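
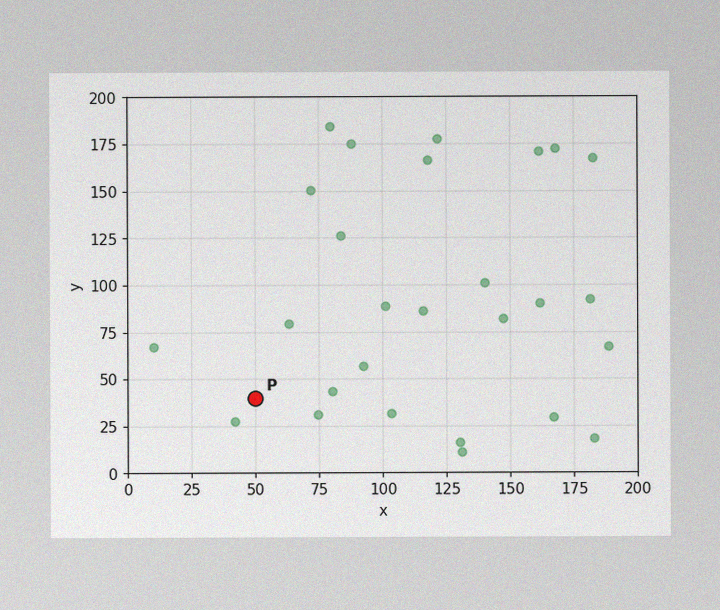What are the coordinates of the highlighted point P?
The image has some photo noise and uneven lighting. Following the gridlines from P to each axis, P sits at (50, 40).

(50, 40)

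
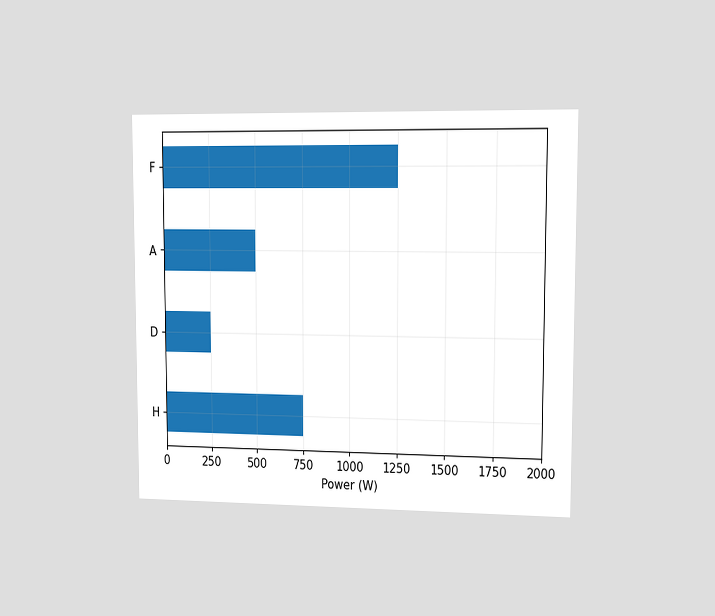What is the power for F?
The chart is viewed slightly from the right. Reading along the chart's x-axis, the F bar reaches 1250W.

1250W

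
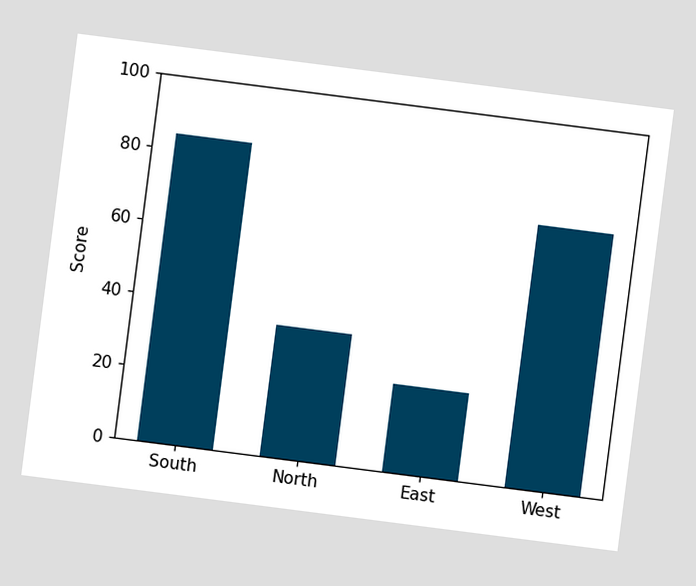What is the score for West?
The chart is tilted about 7° clockwise. Reading along the chart's y-axis, the West bar reaches 72.

72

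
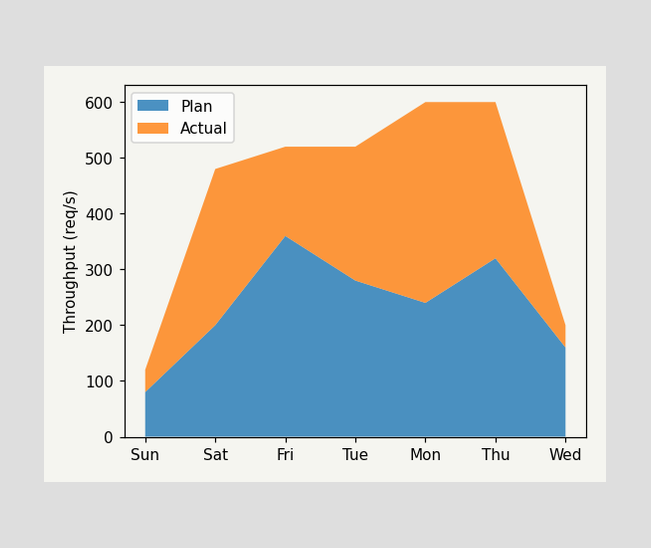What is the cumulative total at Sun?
120req/s

The stacked total at Sun reaches 120req/s.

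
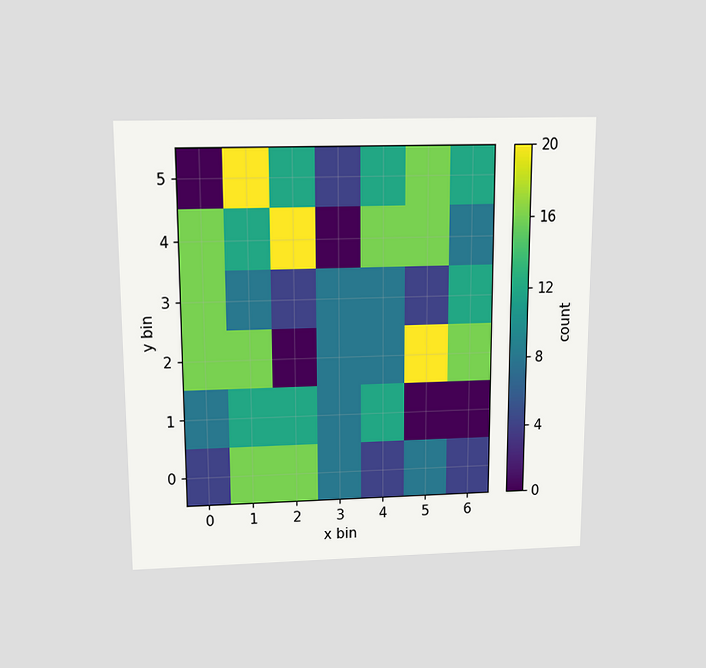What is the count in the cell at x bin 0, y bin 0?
The chart is viewed slightly from above. Matching the cell (0, 0) against the colorbar gives 4.

4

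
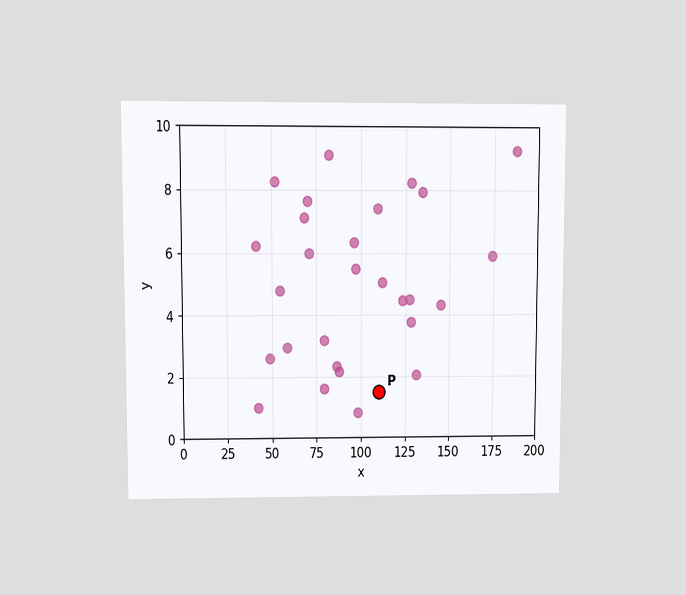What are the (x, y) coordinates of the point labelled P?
The chart is viewed at a slight angle. Following the gridlines from P to each axis, P sits at (110, 1.5).

(110, 1.5)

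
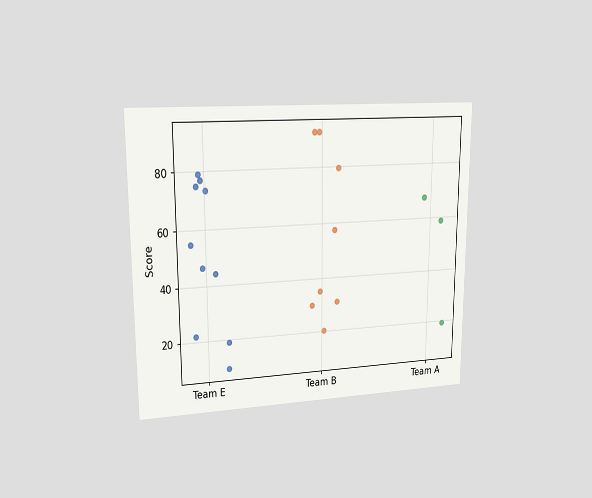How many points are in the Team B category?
The chart is viewed at a slight angle. Counting the markers in the Team B column gives 8.

8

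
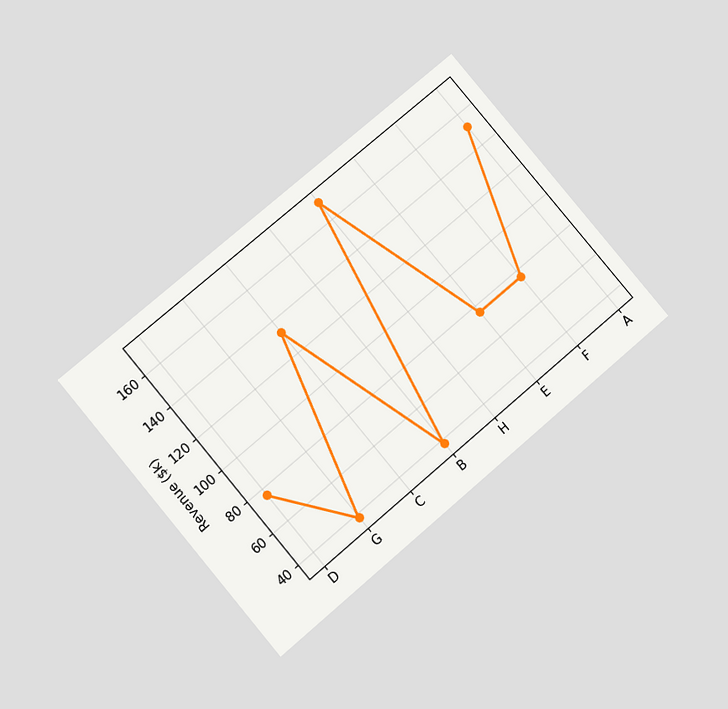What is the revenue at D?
$76k

The chart is tilted about 40° counter-clockwise and viewed at a slight angle. At D, the line is at $76k.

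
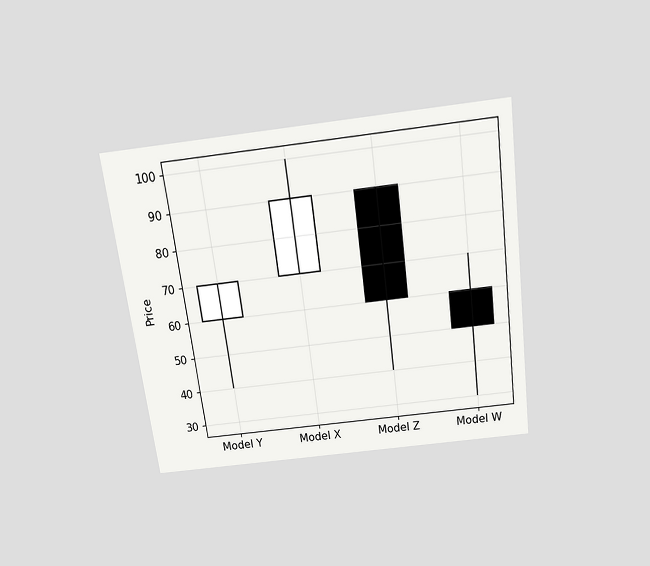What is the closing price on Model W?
50

The chart is tilted about 7° counter-clockwise and viewed slightly from above. The Model W candle closes at 50.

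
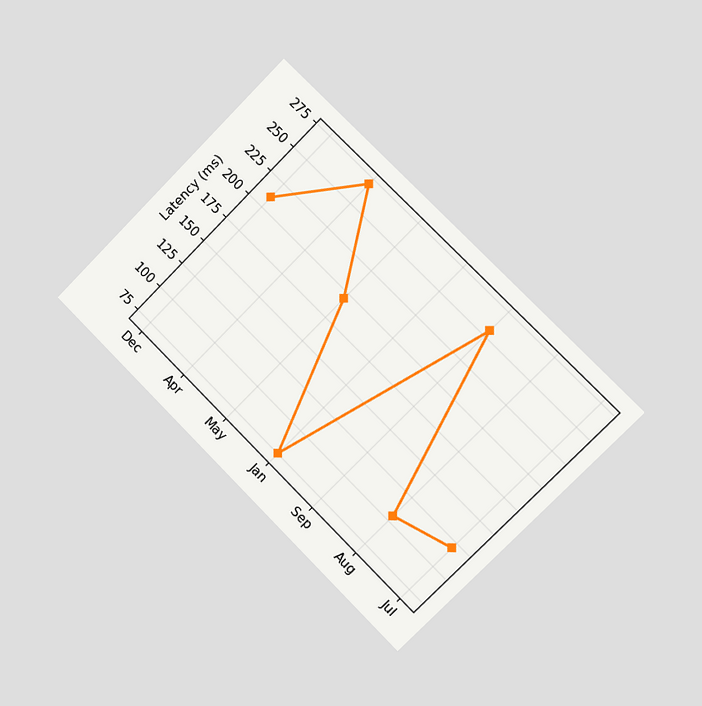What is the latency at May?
The chart is tilted about 45° clockwise and viewed slightly from the right. At May, the line is at 195ms.

195ms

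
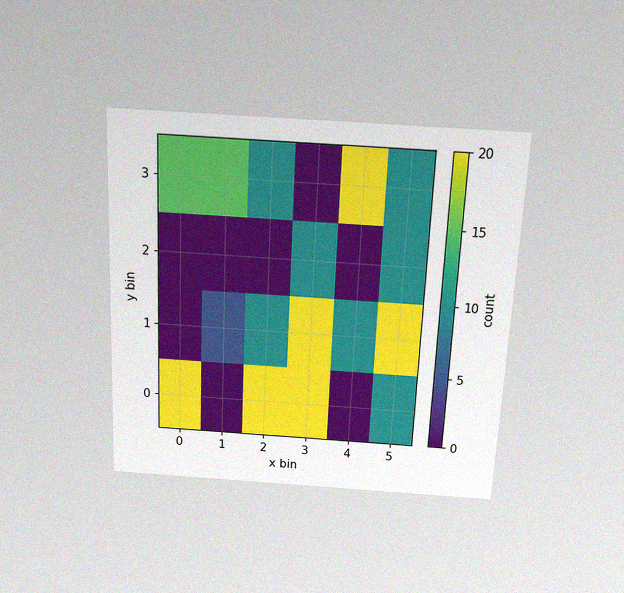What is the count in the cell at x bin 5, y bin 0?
The chart is tilted about 3° clockwise and viewed slightly from above, with some photo noise. Matching the cell (5, 0) against the colorbar gives 10.

10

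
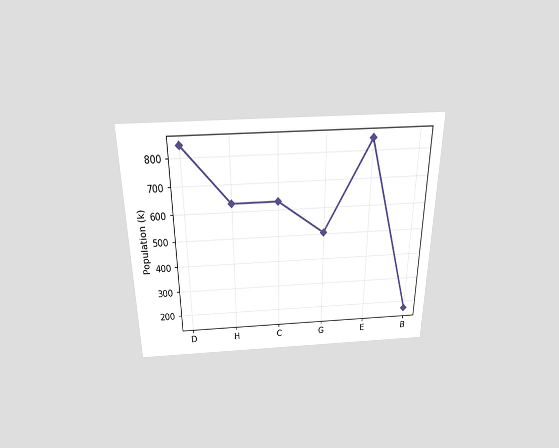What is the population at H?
630k

The chart is viewed slightly from above. At H, the line is at 630k.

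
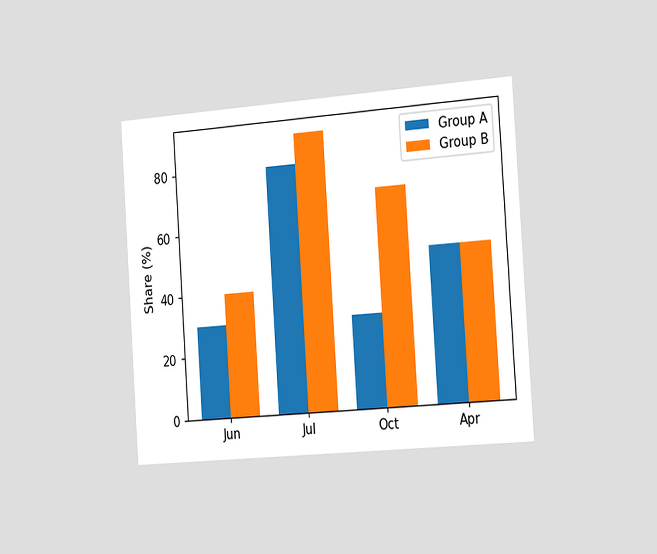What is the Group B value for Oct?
The chart is tilted about 4° counter-clockwise and viewed slightly from the right. The Group B bar at Oct reaches 70% on the y-axis.

70%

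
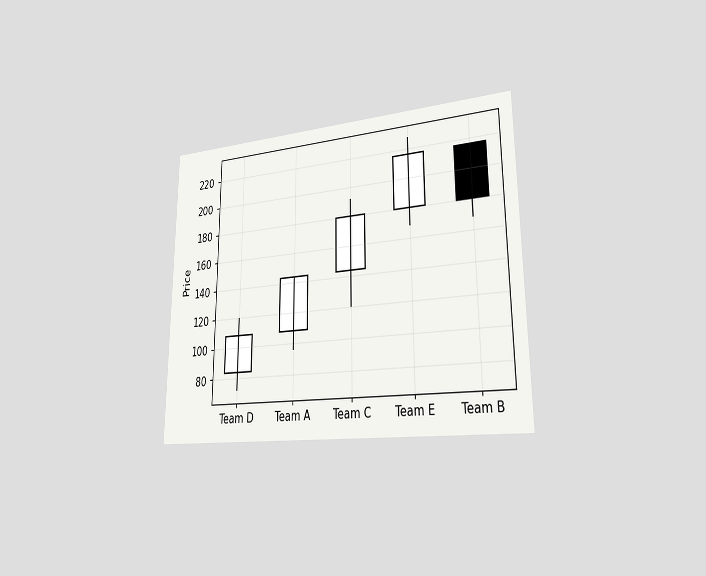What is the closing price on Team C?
The chart is viewed slightly from the right. The Team C candle closes at 180.

180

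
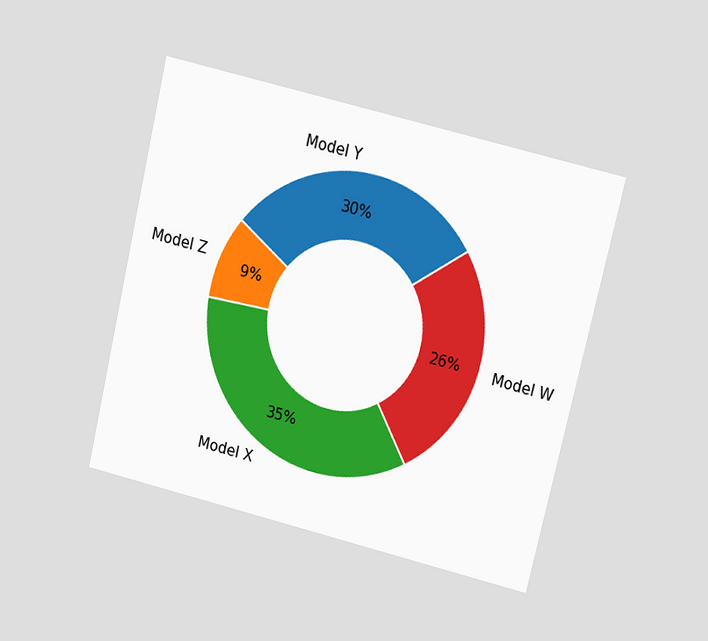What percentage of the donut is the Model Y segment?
30%

The chart is tilted about 13° clockwise and viewed at a slight angle. The Model Y segment takes up 30% of the ring.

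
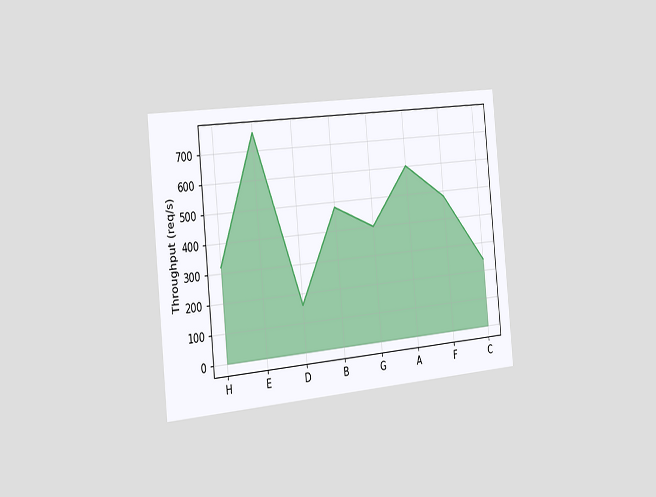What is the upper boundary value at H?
320req/s

The chart is tilted about 6° counter-clockwise and viewed slightly from the left. At H the upper boundary is at 320req/s.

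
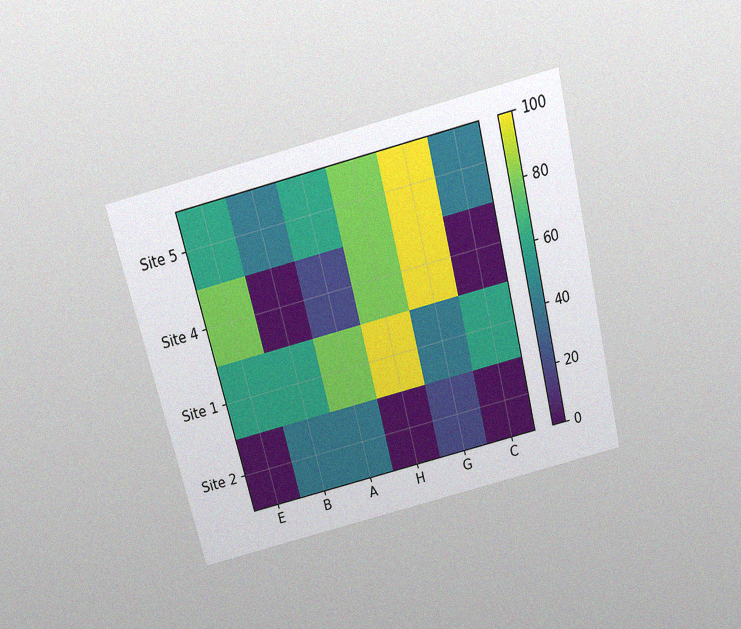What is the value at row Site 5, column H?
80

The chart is tilted about 14° counter-clockwise and viewed slightly from above, with some photo noise. Matching cell (Site 5, H) against the colorbar gives 80.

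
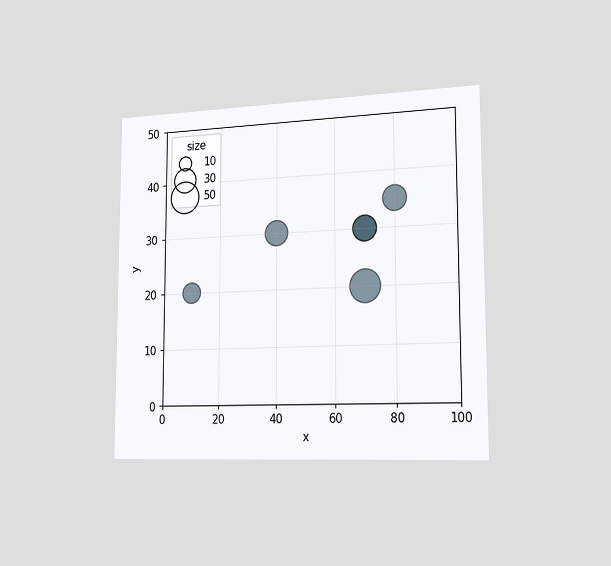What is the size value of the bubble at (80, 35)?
30

The chart is viewed slightly from the right. Matching the bubble at (80, 35) against the size legend gives 30.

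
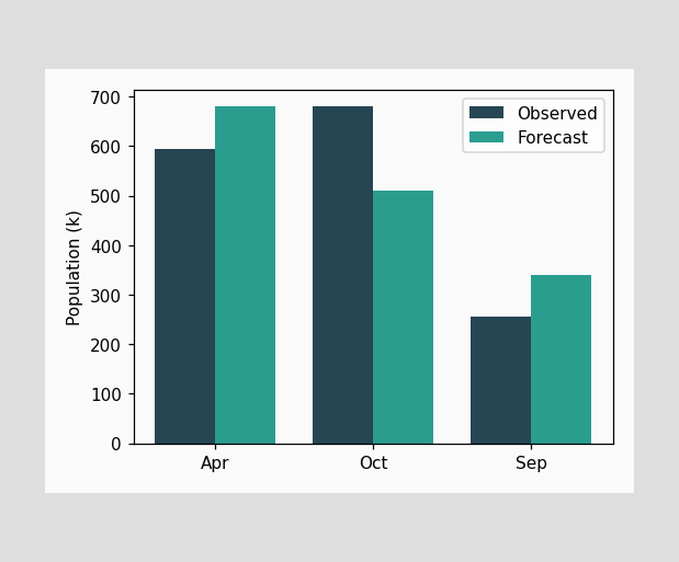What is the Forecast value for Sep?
The Forecast bar at Sep reaches 340k on the y-axis.

340k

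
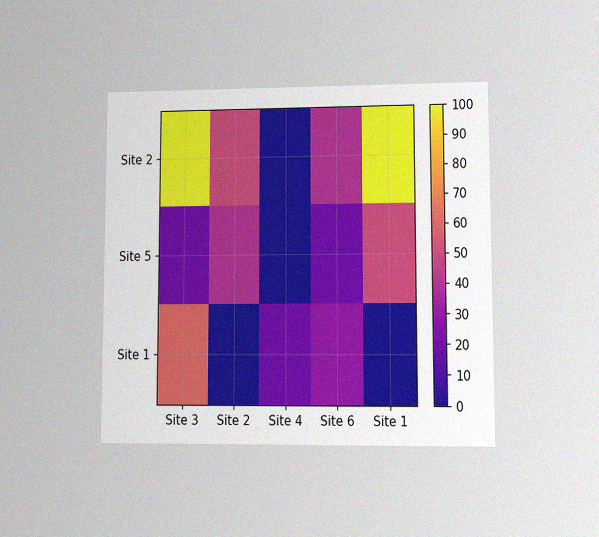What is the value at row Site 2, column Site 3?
The chart is viewed at a slight angle, with some photo noise. Matching cell (Site 2, Site 3) against the colorbar gives 100.

100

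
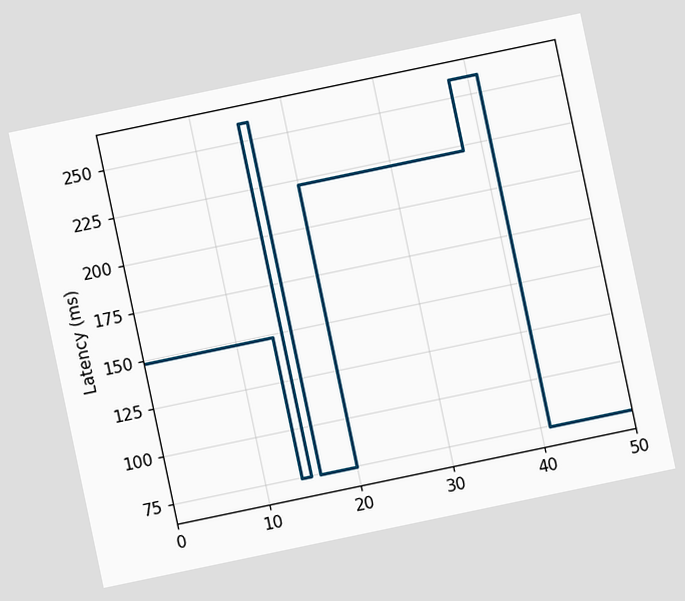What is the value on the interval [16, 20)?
74ms

The chart is tilted about 12° counter-clockwise. On [16, 20) the step sits at 74ms.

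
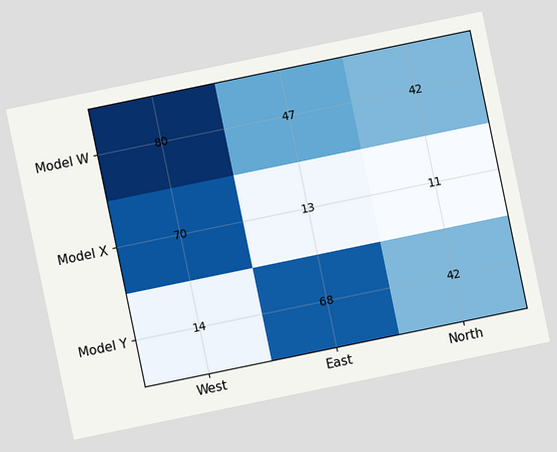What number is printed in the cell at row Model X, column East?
13

The chart is tilted about 12° counter-clockwise. The (Model X, East) cell reads 13.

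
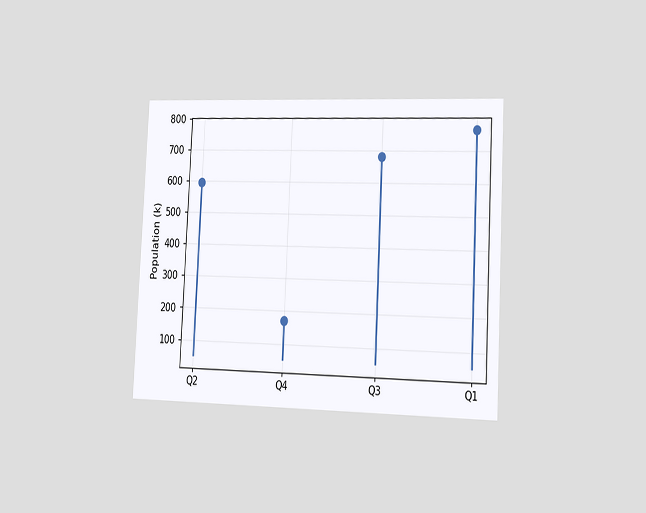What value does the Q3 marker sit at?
The chart is tilted about 3° clockwise and viewed slightly from the right. The Q3 marker sits at 680k.

680k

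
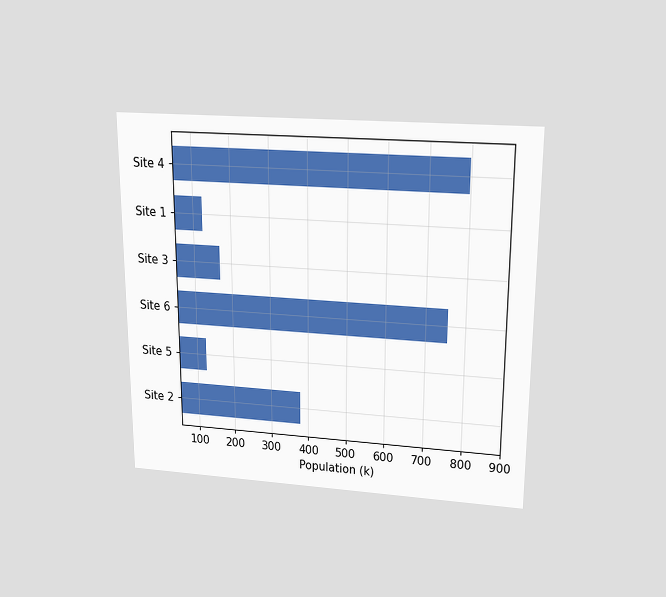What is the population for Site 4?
The chart is viewed slightly from above. Reading along the chart's x-axis, the Site 4 bar reaches 798k.

798k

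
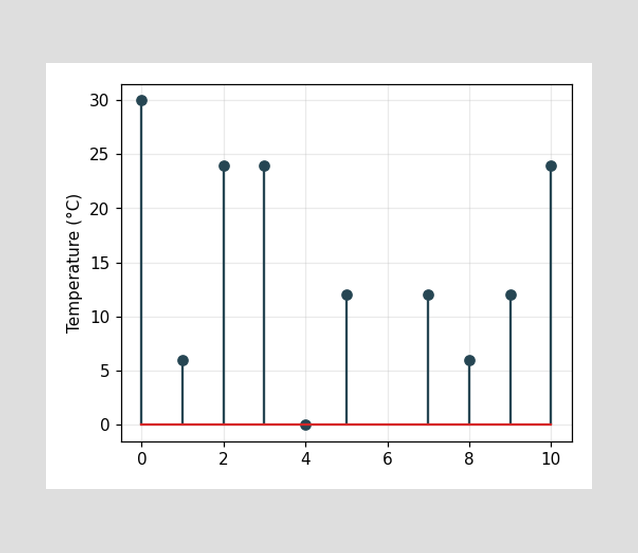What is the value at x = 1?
The stem at x=1 reaches 6°C.

6°C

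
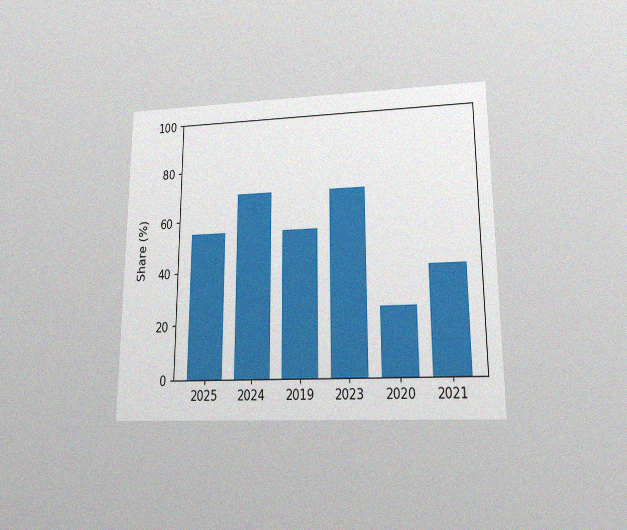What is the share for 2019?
The chart is viewed at a slight angle, with some photo noise. Reading along the chart's y-axis, the 2019 bar reaches 55%.

55%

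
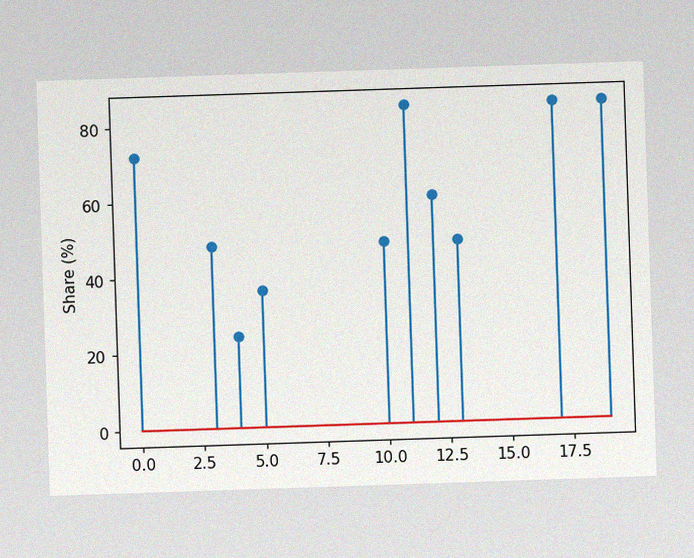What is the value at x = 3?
The image has some photo noise and uneven lighting. The stem at x=3 reaches 48%.

48%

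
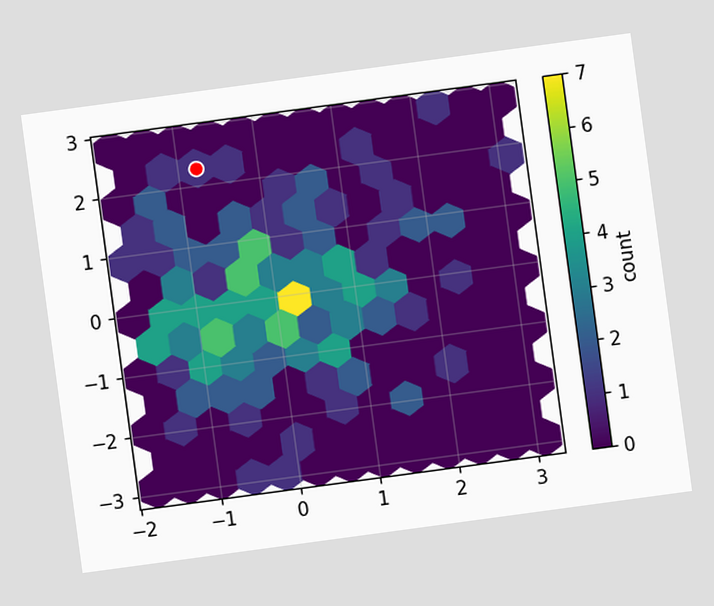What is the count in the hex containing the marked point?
1

The chart is tilted about 8° counter-clockwise. The marked hex reads 1 on the colorbar.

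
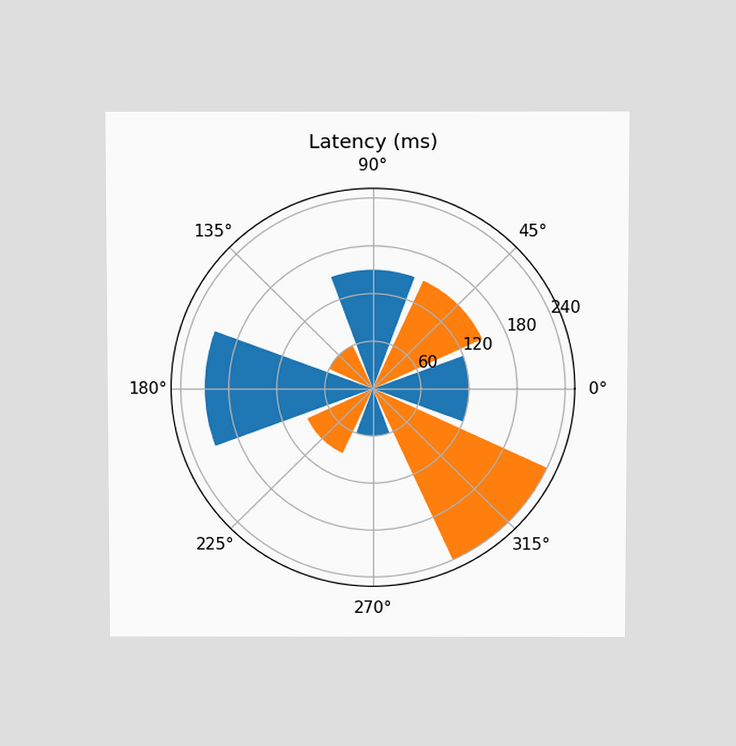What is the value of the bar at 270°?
60ms

The chart is viewed at a slight angle. The bar at 270° reaches 60ms on the radial axis.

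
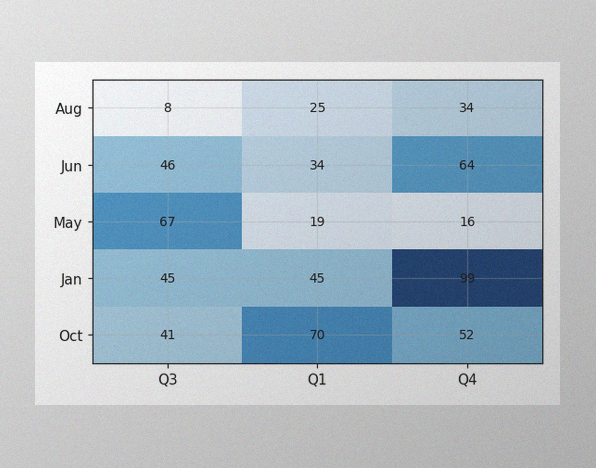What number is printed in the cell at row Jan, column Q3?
45

The image has some photo noise and uneven lighting. The (Jan, Q3) cell reads 45.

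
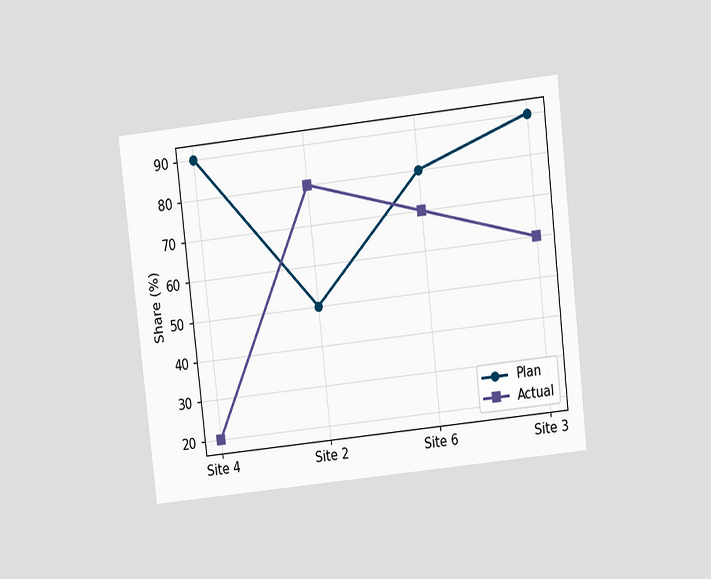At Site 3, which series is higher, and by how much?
The chart is tilted about 6° counter-clockwise and viewed slightly from above. At Site 3, Plan sits above the other line by 30%.

Plan, by 30%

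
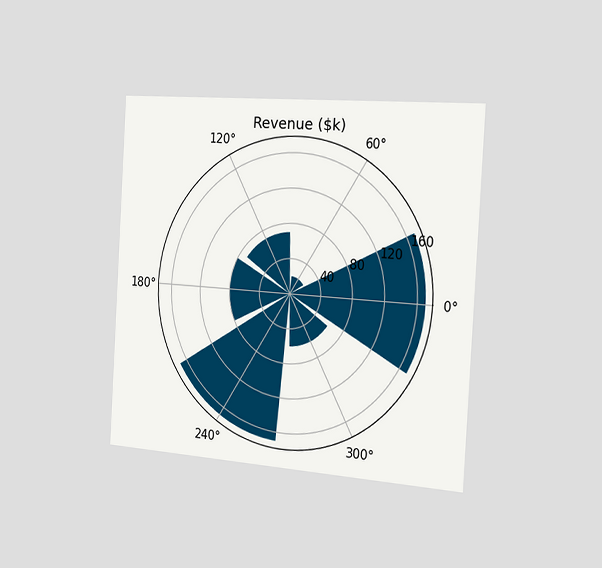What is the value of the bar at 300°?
The chart is tilted about 3° clockwise and viewed slightly from the right. The bar at 300° reaches $60k on the radial axis.

$60k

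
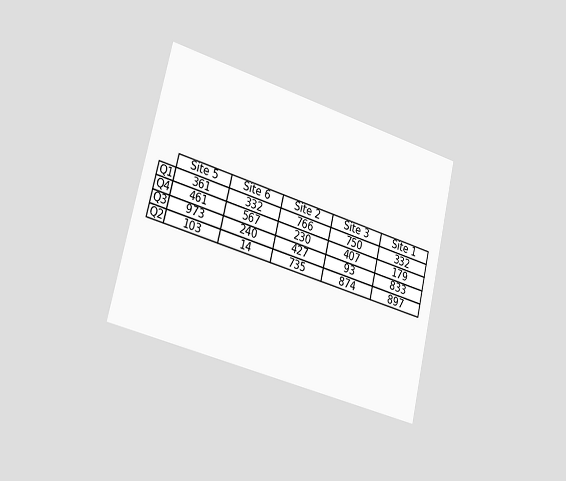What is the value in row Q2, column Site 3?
The chart is tilted about 13° clockwise and viewed slightly from the left. The (Q2, Site 3) cell reads 874.

874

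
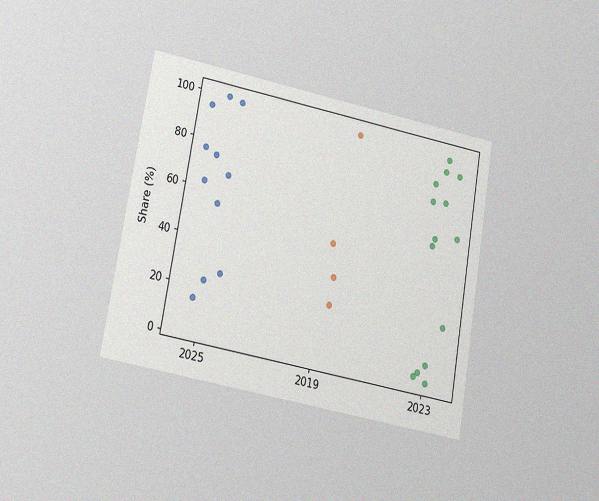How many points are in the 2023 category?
The chart is tilted about 10° clockwise and viewed at a slight angle, with some photo noise. Counting the markers in the 2023 column gives 14.

14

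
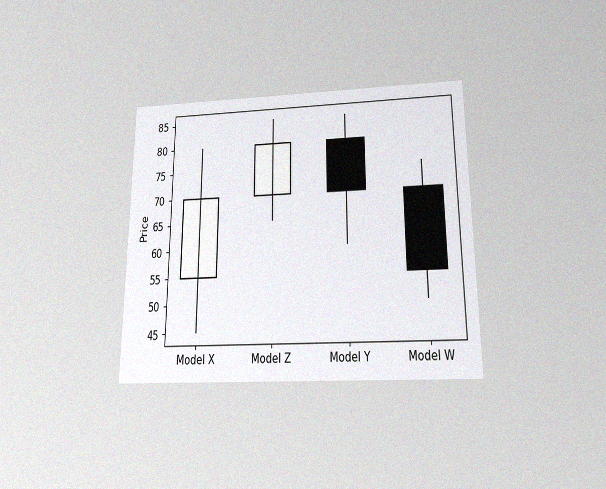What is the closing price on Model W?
The chart is viewed slightly from below, with some photo noise. The Model W candle closes at 55.

55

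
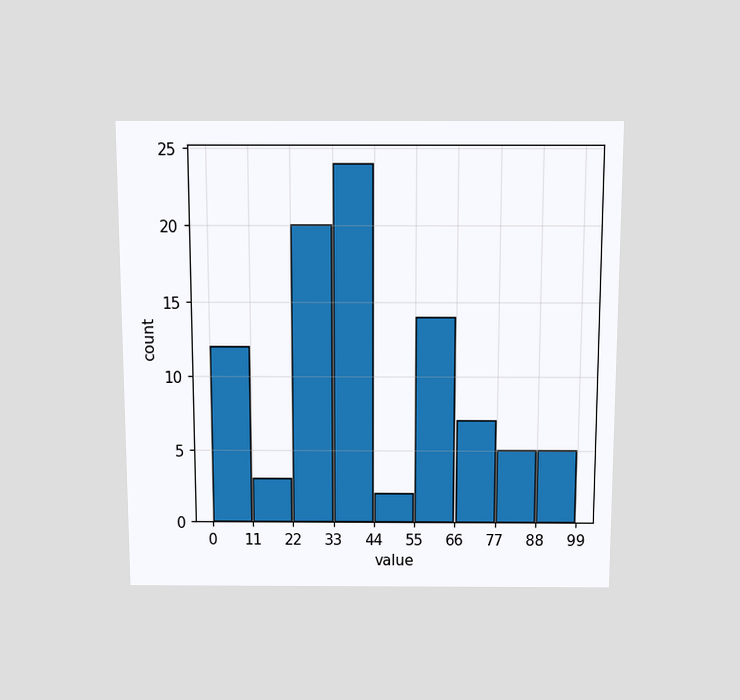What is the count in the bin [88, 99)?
The chart is viewed slightly from above. The [88, 99) bin has height 5.

5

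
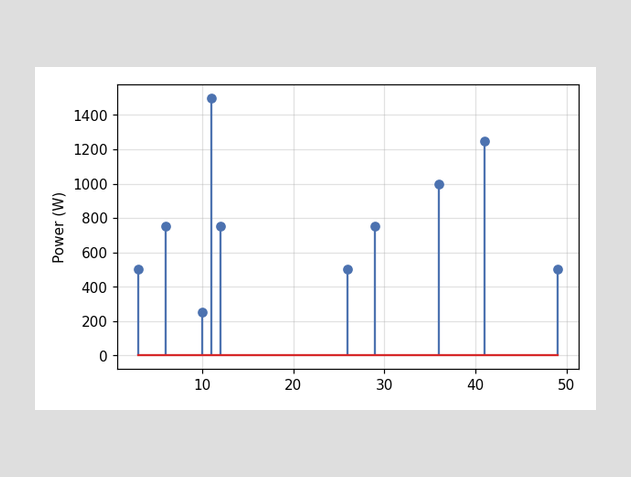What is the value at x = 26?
The stem at x=26 reaches 500W.

500W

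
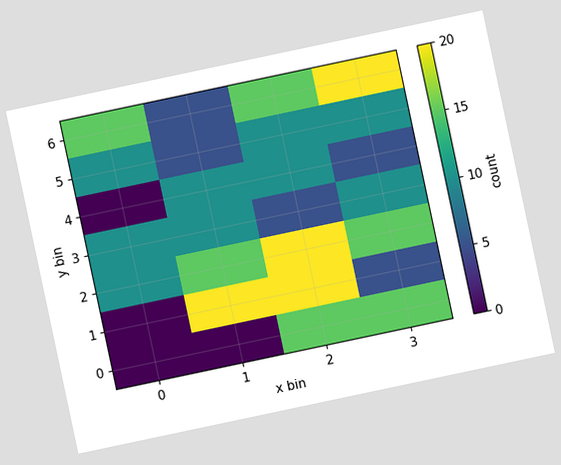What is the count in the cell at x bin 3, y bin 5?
10

The chart is tilted about 12° counter-clockwise. Matching the cell (3, 5) against the colorbar gives 10.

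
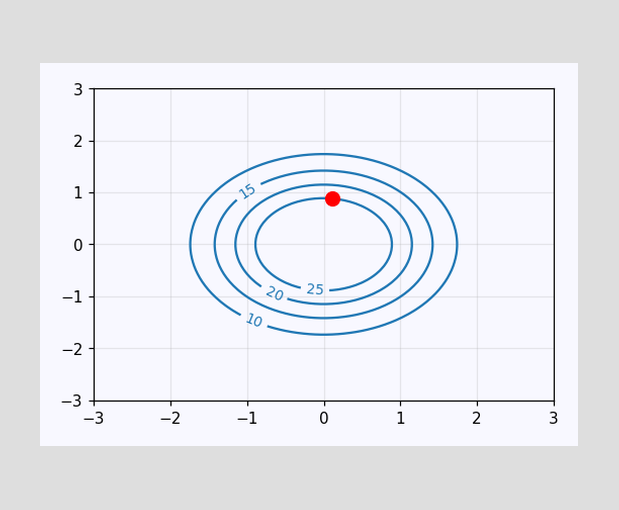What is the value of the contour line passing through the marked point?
The marked point sits on the contour labelled 25.

25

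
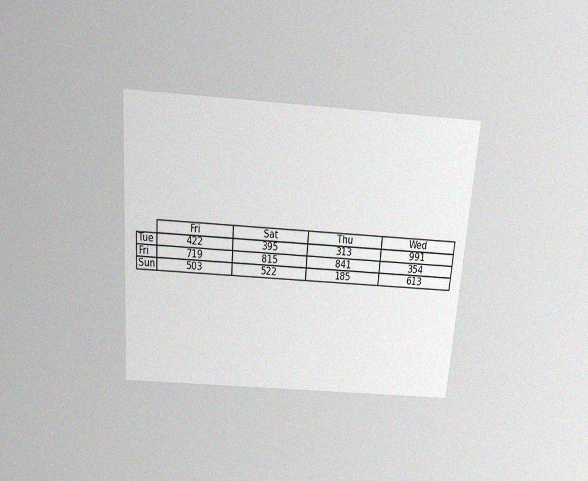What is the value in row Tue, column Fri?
The chart is tilted about 4° clockwise and viewed slightly from above, with some photo noise. The (Tue, Fri) cell reads 422.

422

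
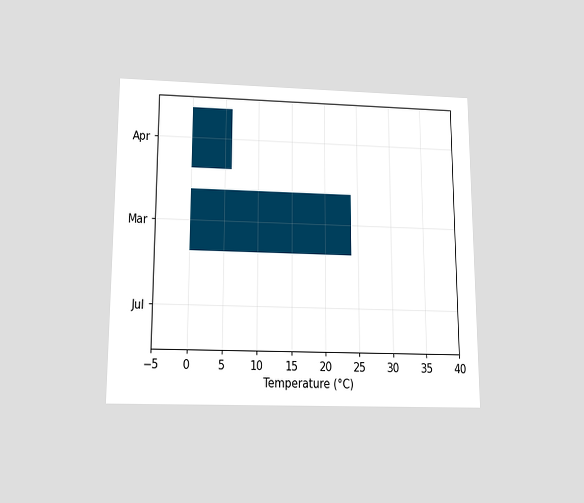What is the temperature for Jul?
The chart is viewed slightly from below. Reading along the chart's x-axis, the Jul bar reaches 0°C.

0°C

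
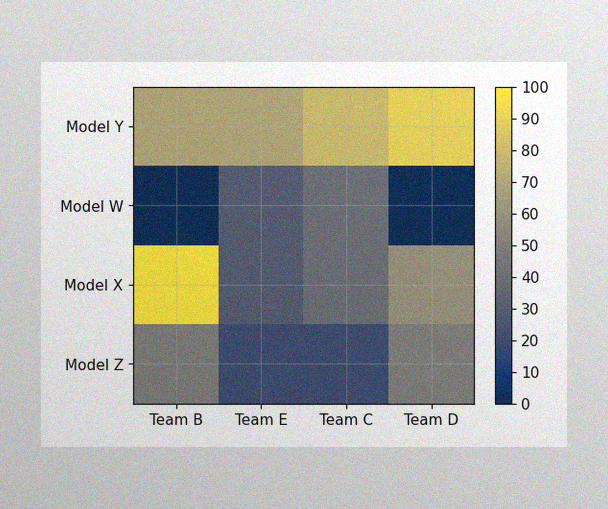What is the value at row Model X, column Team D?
60

The image has some photo noise and uneven lighting. Matching cell (Model X, Team D) against the colorbar gives 60.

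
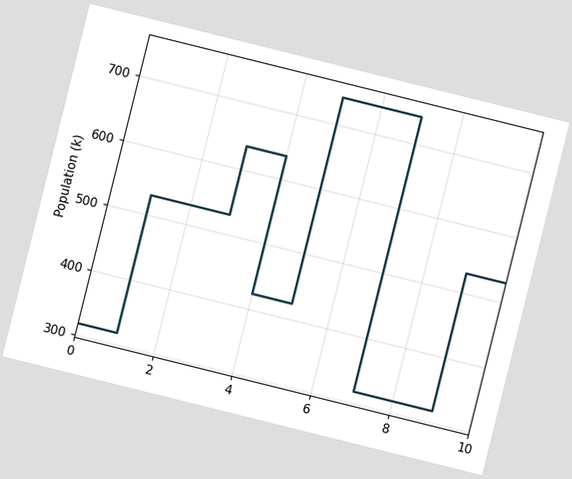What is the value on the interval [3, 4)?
636k

The chart is tilted about 14° clockwise. On [3, 4) the step sits at 636k.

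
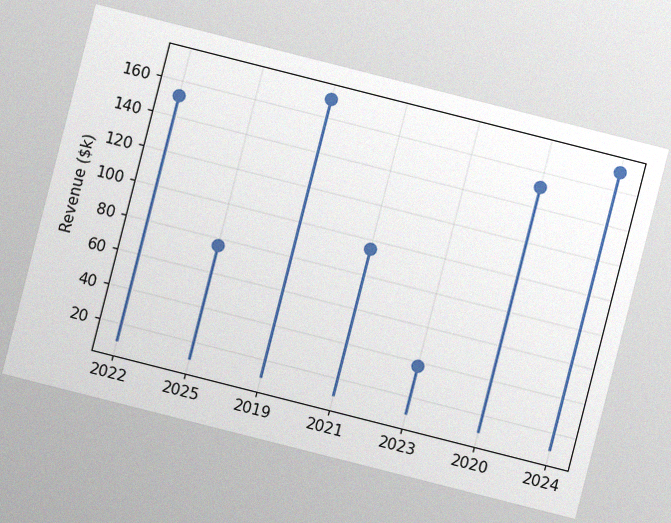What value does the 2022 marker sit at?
$152k

The chart is tilted about 14° clockwise, with some photo noise. The 2022 marker sits at $152k.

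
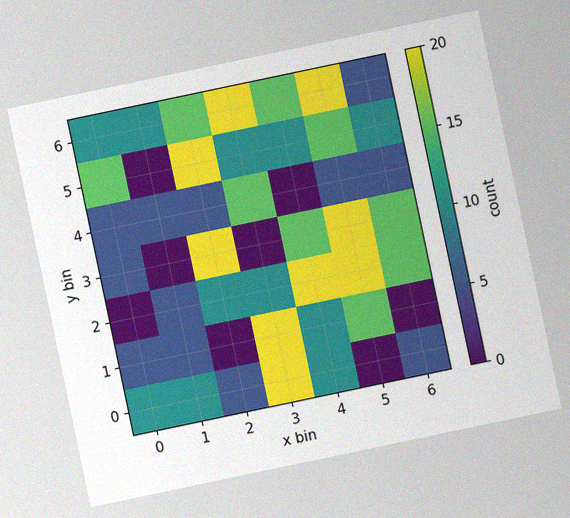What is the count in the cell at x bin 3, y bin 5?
10

The chart is tilted about 12° counter-clockwise, with some photo noise. Matching the cell (3, 5) against the colorbar gives 10.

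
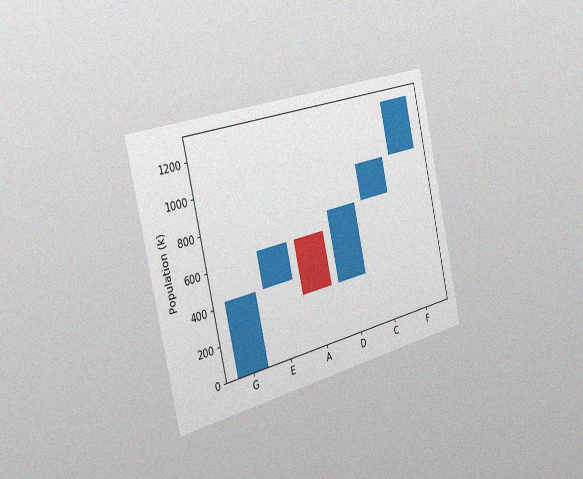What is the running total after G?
The chart is tilted about 13° counter-clockwise and viewed slightly from the left, with some photo noise. After G the running total reaches 424k.

424k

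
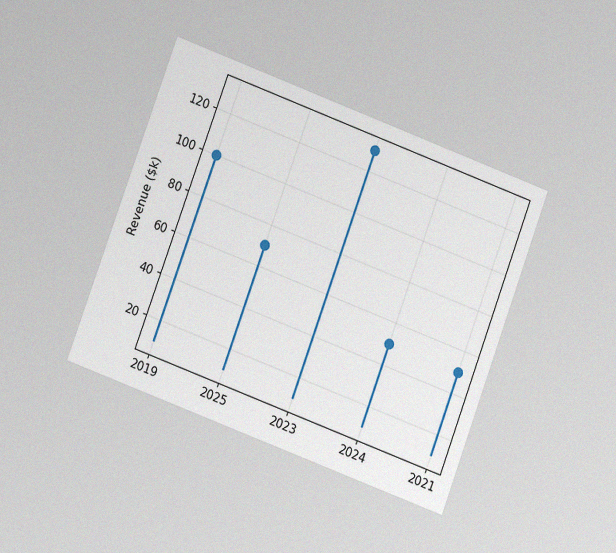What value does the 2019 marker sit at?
The chart is tilted about 20° clockwise and viewed at a slight angle, with some photo noise. The 2019 marker sits at $100k.

$100k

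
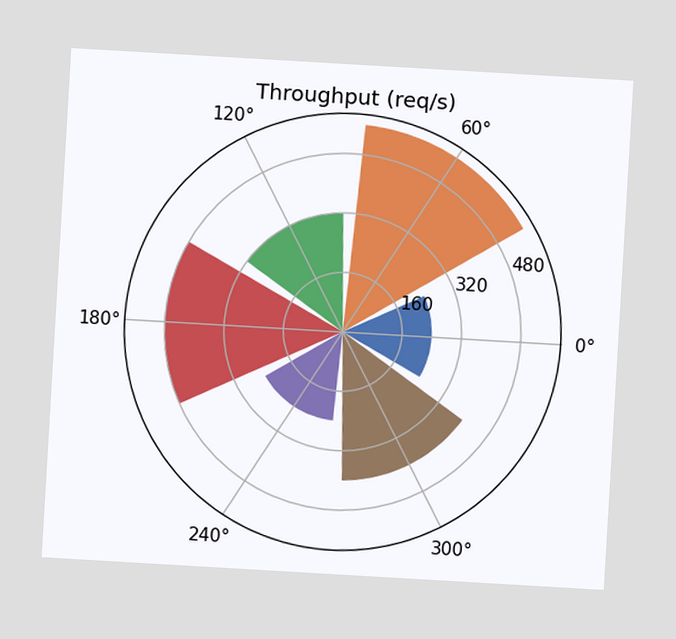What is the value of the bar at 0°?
240req/s

The chart is tilted about 3° clockwise. The bar at 0° reaches 240req/s on the radial axis.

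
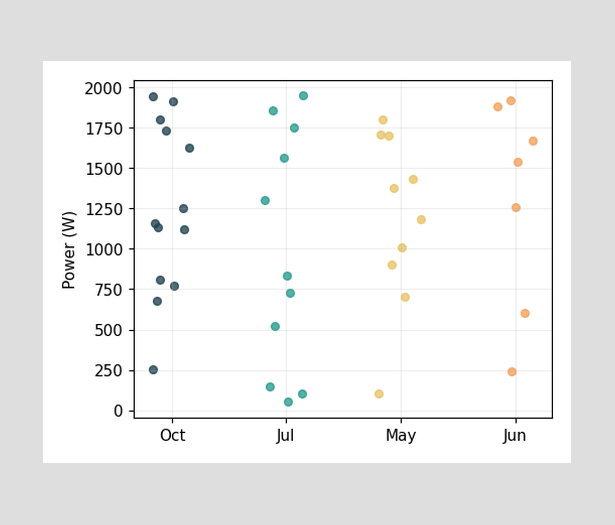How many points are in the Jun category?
7

Counting the markers in the Jun column gives 7.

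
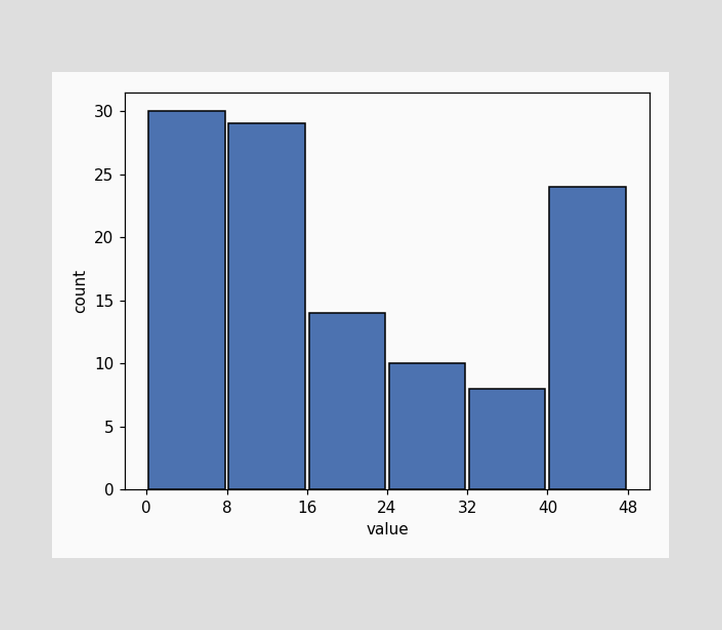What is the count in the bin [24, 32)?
10

The [24, 32) bin has height 10.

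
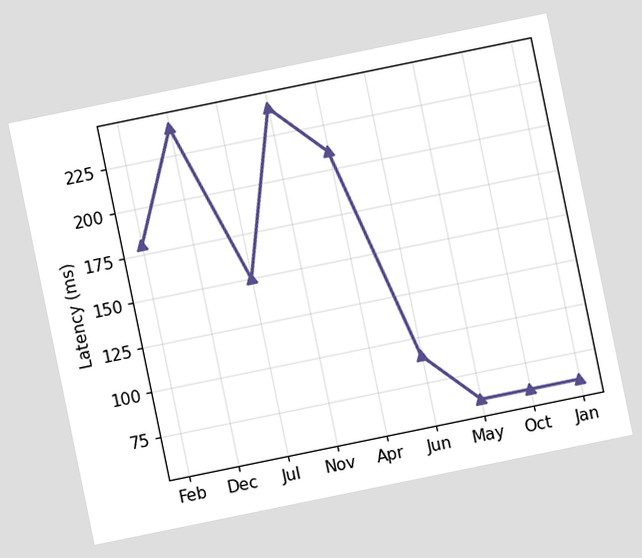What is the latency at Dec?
240ms

The chart is tilted about 12° counter-clockwise. At Dec, the line is at 240ms.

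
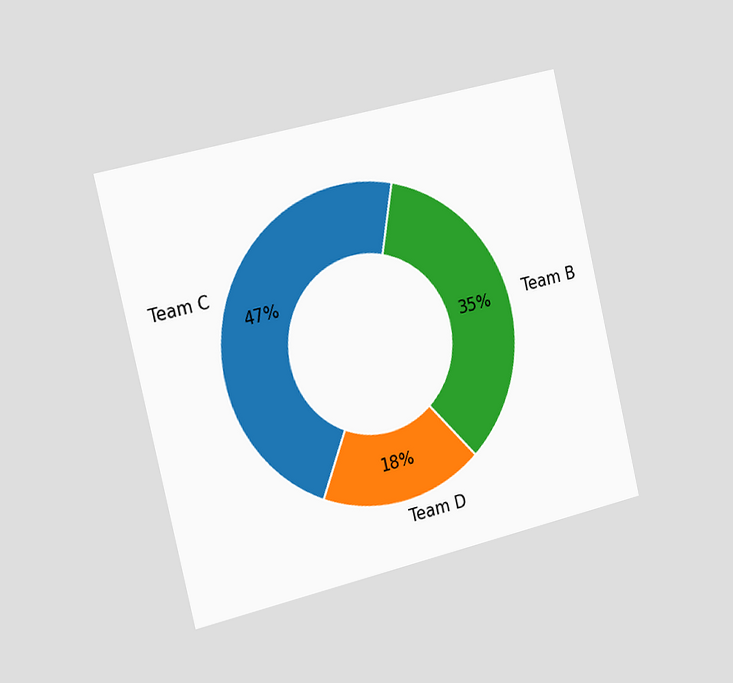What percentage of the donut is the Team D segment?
18%

The chart is tilted about 13° counter-clockwise and viewed slightly from the left. The Team D segment takes up 18% of the ring.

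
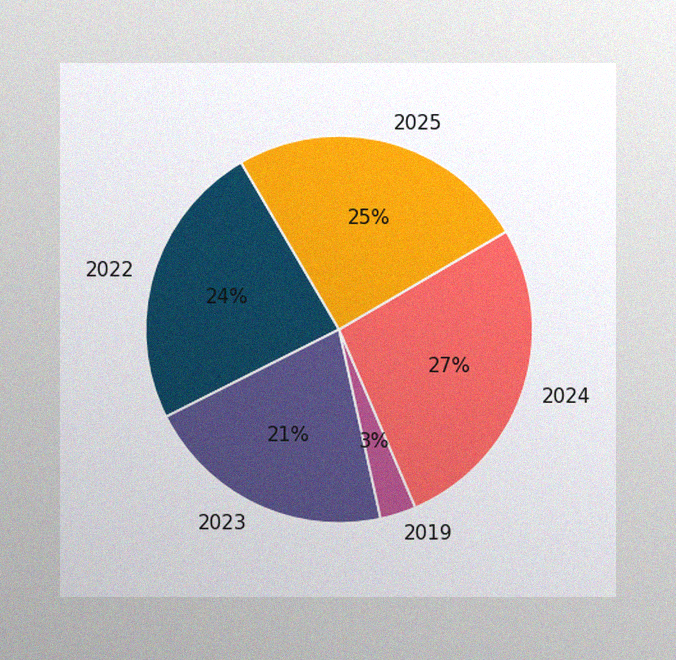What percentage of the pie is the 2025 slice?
25%

The image has some photo noise and uneven lighting. The 2025 slice takes up 25% of the pie.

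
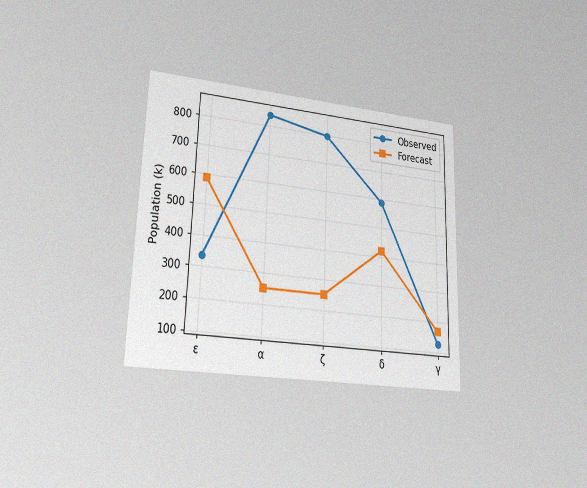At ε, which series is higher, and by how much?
Forecast, by 252k

The chart is viewed at a slight angle, with some photo noise. At ε, Forecast sits above the other line by 252k.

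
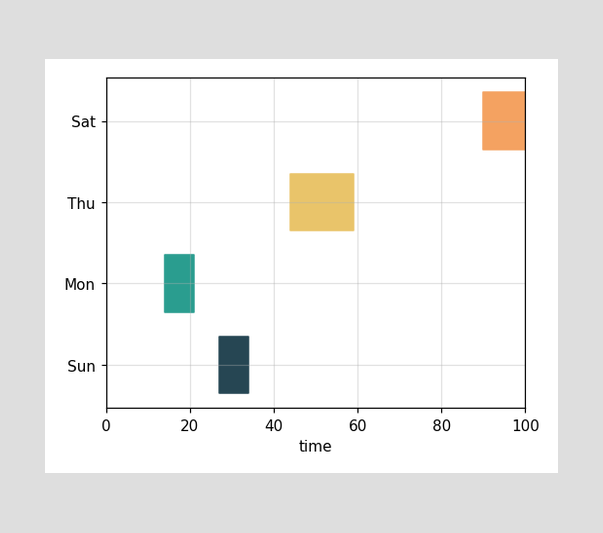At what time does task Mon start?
14

The Mon bar begins at t=14.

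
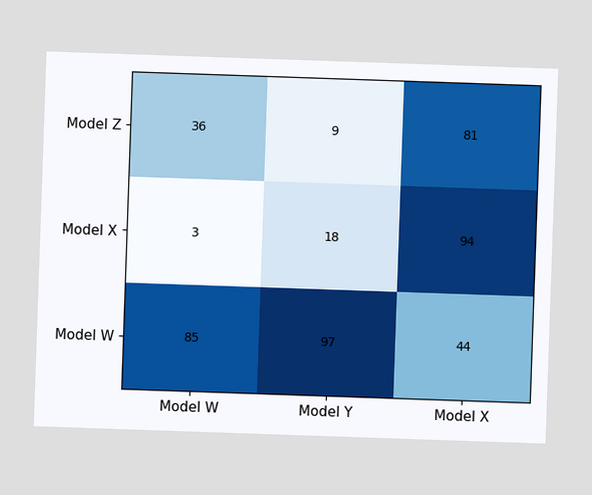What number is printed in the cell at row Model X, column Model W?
3

The (Model X, Model W) cell reads 3.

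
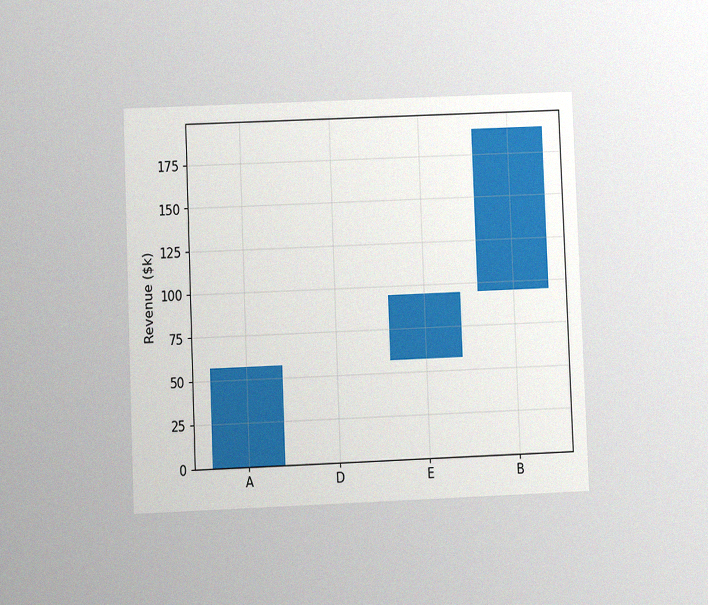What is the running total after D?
$57k

The chart is tilted about 2° counter-clockwise and viewed at a slight angle, with some photo noise. After D the running total reaches $57k.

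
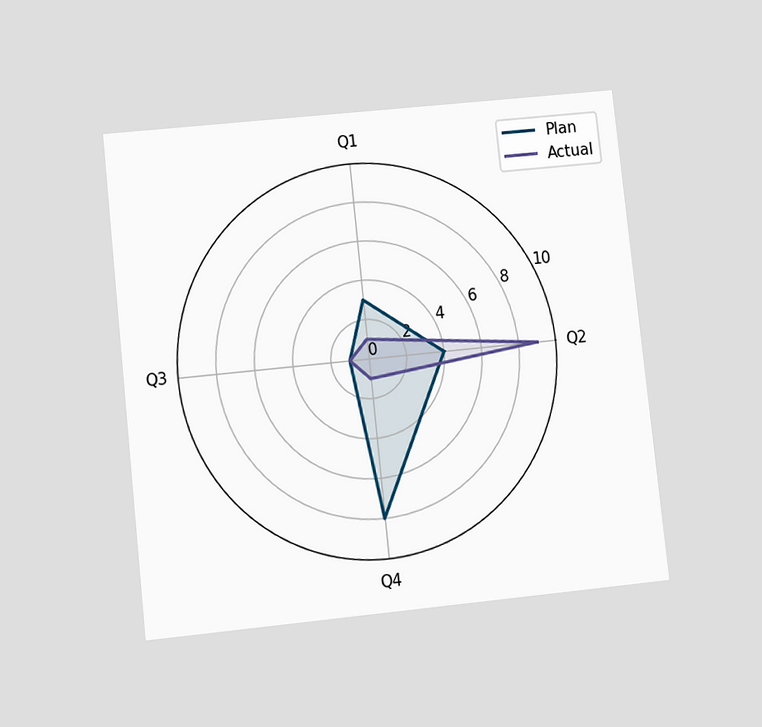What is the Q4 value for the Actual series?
1

The chart is tilted about 6° counter-clockwise and viewed at a slight angle. On the Q4 axis, Actual reaches 1.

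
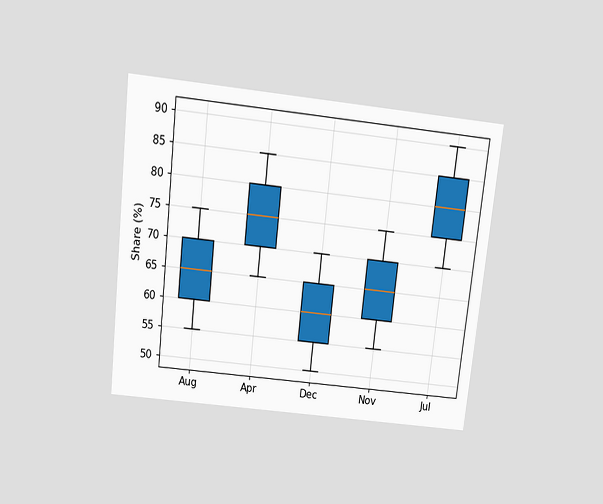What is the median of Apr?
The chart is tilted about 6° clockwise and viewed slightly from above. The median line in the Apr box sits at 75%.

75%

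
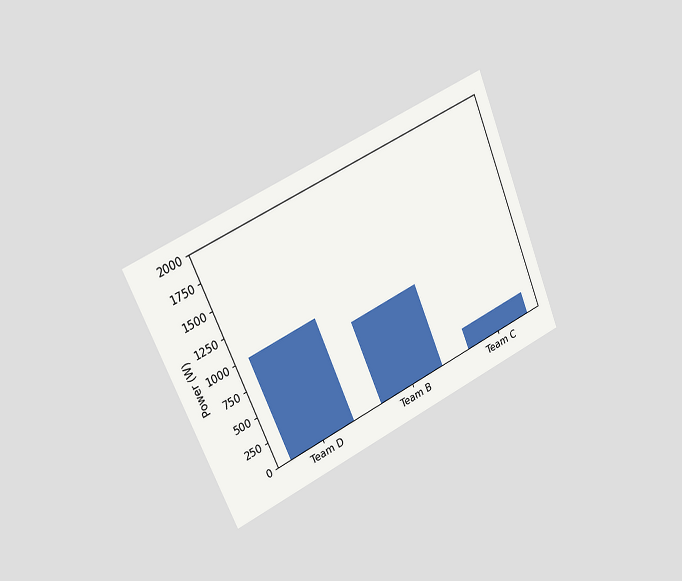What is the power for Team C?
200W

The chart is tilted about 23° counter-clockwise and viewed slightly from the left. Reading along the chart's y-axis, the Team C bar reaches 200W.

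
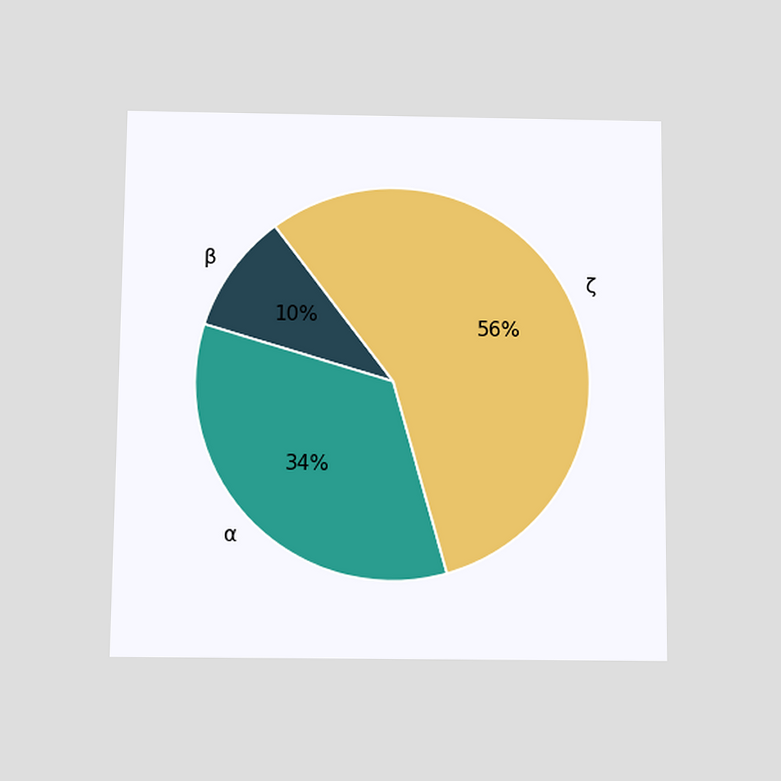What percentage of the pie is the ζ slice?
The chart is viewed slightly from below. The ζ slice takes up 56% of the pie.

56%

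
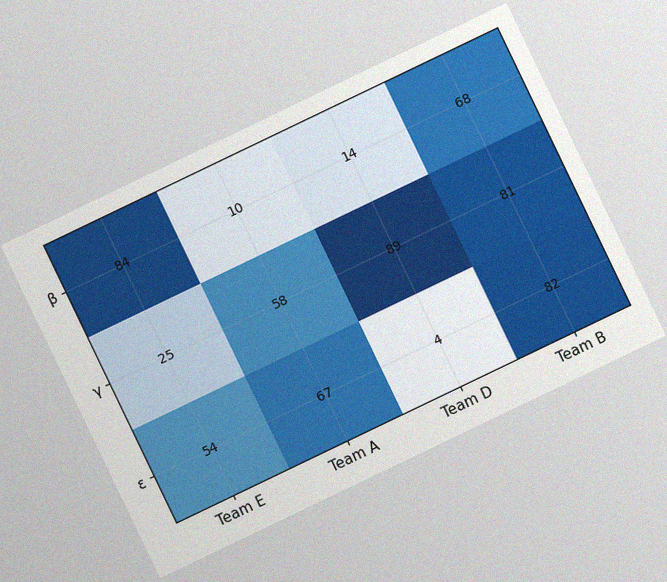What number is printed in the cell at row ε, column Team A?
67

The chart is tilted about 26° counter-clockwise, with some photo noise. The (ε, Team A) cell reads 67.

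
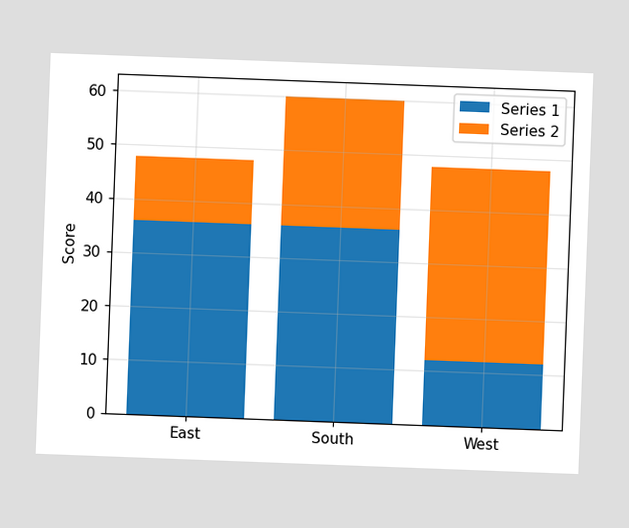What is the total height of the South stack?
60

The chart is tilted about 2° clockwise. The South stack's top reaches 60 on the y-axis.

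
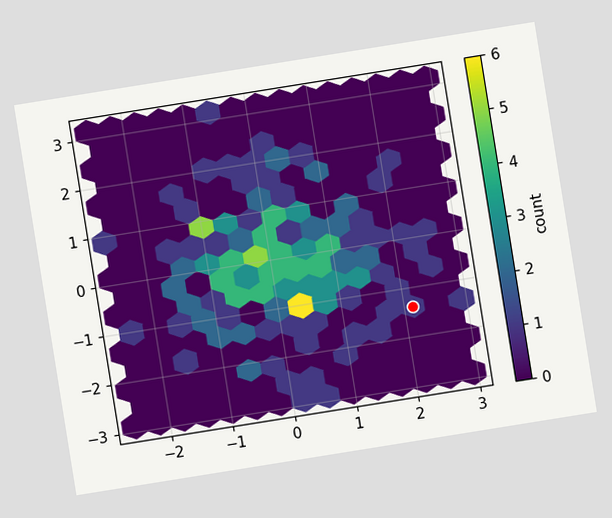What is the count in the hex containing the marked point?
1

The chart is tilted about 9° counter-clockwise. The marked hex reads 1 on the colorbar.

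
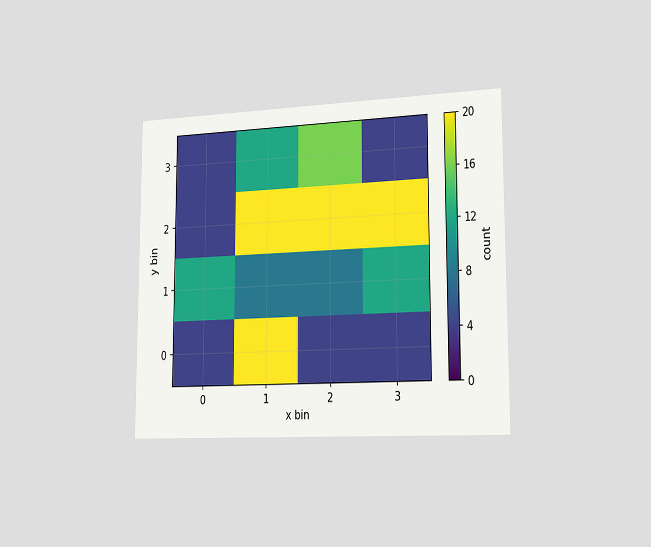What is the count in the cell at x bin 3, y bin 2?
The chart is viewed slightly from the right. Matching the cell (3, 2) against the colorbar gives 20.

20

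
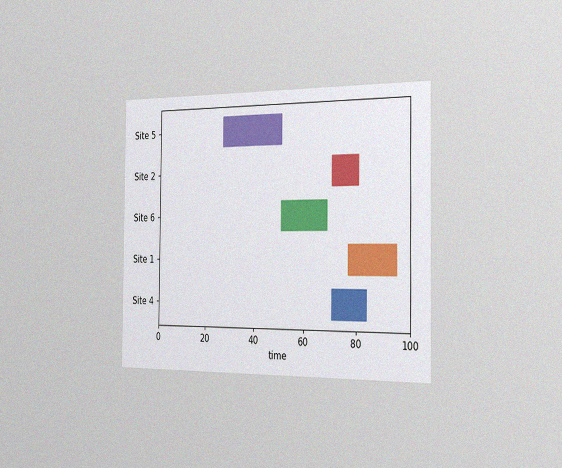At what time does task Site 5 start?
The chart is viewed slightly from the right, with some photo noise. The Site 5 bar begins at t=27.

27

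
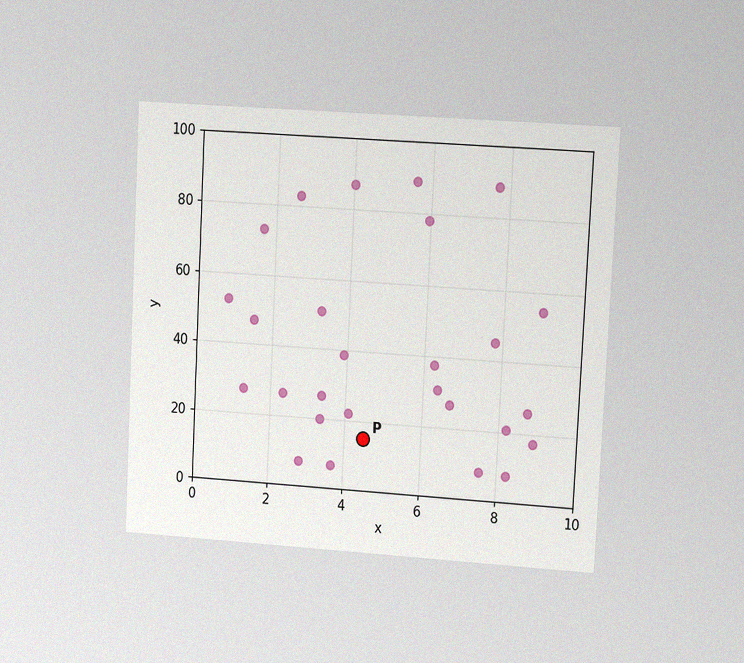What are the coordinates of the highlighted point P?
The chart is tilted about 3° clockwise and viewed slightly from the right, with some photo noise. Following the gridlines from P to each axis, P sits at (4.5, 15).

(4.5, 15)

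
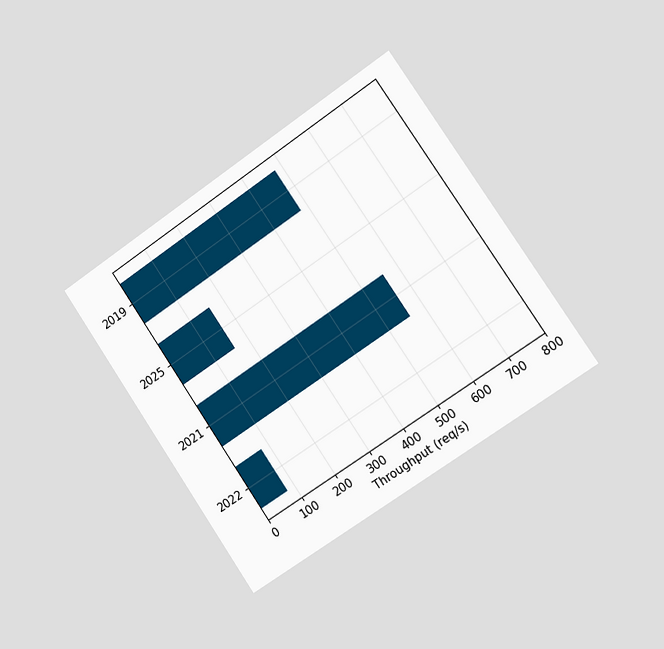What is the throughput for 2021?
560req/s

The chart is tilted about 34° counter-clockwise and viewed slightly from the right. Reading along the chart's x-axis, the 2021 bar reaches 560req/s.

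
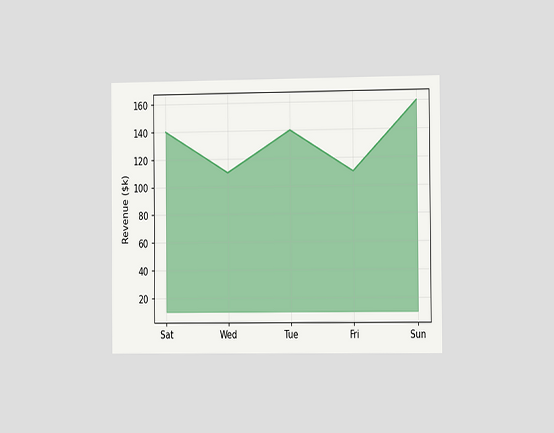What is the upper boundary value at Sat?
$140k

The chart is viewed slightly from the right. At Sat the upper boundary is at $140k.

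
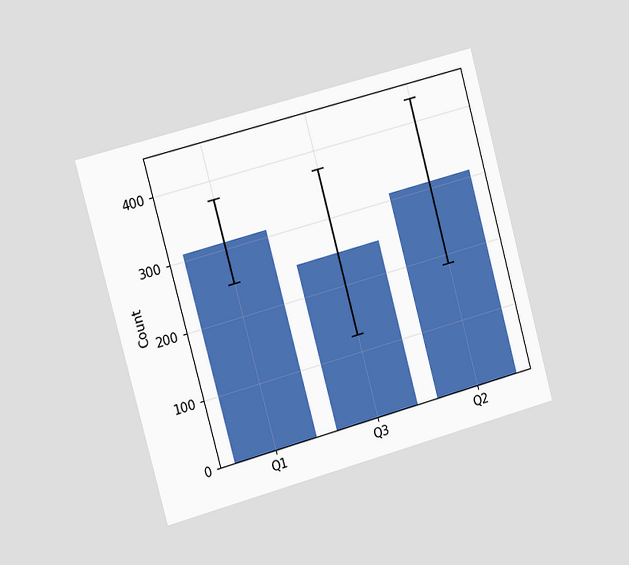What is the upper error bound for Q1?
The chart is tilted about 15° counter-clockwise and viewed slightly from the left. The Q1 bar's upper whisker reaches 372.

372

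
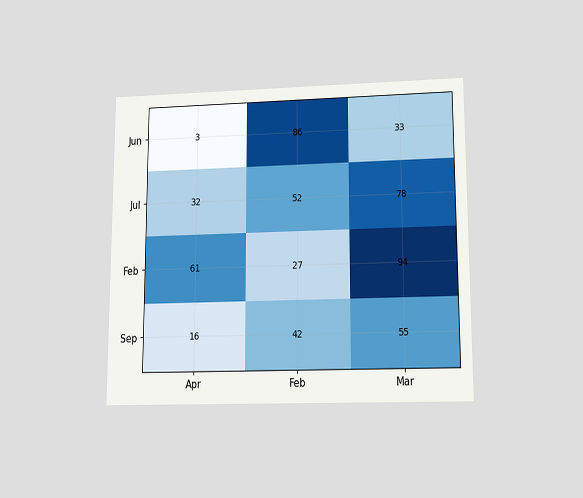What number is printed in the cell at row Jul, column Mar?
78

The chart is viewed slightly from below. The (Jul, Mar) cell reads 78.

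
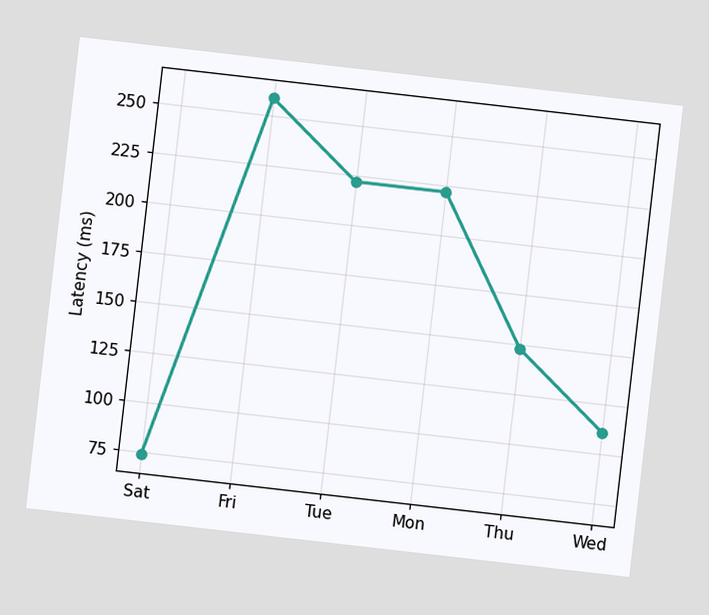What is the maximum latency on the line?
259ms

The chart is tilted about 7° clockwise. The highest point is at Fri, and reading across to the y-axis gives 259ms.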